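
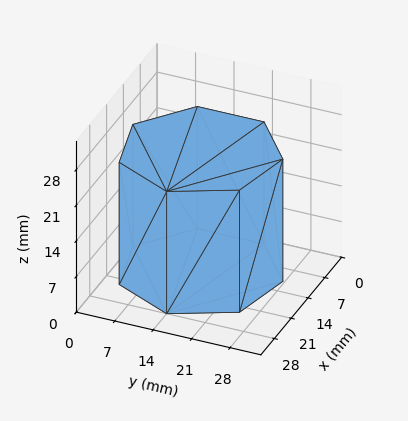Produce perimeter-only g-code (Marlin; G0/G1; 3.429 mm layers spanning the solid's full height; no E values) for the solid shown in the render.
Reading the render: the shape is a regular 7-sided prism (a cylinder approximated with 7 flat sides), circumscribed radius ≈ 14 mm, height ≈ 24 mm (dimensions read to the nearest mm from the axis ticks). For the g-code, the solid's height is divided into equal slices at the stated Δz and each level perimeter traced with G1 moves after a G0 lift.

; perimeter-only toolpath
G21 ; units = mm
G90 ; absolute positioning
G28 ; home
; layer 1
G0 Z3.429
G0 X28.000 Y14.000
G1 X22.729 Y24.946
G1 X10.885 Y27.649
G1 X1.386 Y20.074
G1 X1.386 Y7.926
G1 X10.885 Y0.351
G1 X22.729 Y3.054
G1 X28.000 Y14.000
; layer 2
G0 Z6.857
G0 X28.000 Y14.000
G1 X22.729 Y24.946
G1 X10.885 Y27.649
G1 X1.386 Y20.074
G1 X1.386 Y7.926
G1 X10.885 Y0.351
G1 X22.729 Y3.054
G1 X28.000 Y14.000
; layer 3
G0 Z10.286
G0 X28.000 Y14.000
G1 X22.729 Y24.946
G1 X10.885 Y27.649
G1 X1.386 Y20.074
G1 X1.386 Y7.926
G1 X10.885 Y0.351
G1 X22.729 Y3.054
G1 X28.000 Y14.000
; layer 4
G0 Z13.714
G0 X28.000 Y14.000
G1 X22.729 Y24.946
G1 X10.885 Y27.649
G1 X1.386 Y20.074
G1 X1.386 Y7.926
G1 X10.885 Y0.351
G1 X22.729 Y3.054
G1 X28.000 Y14.000
; layer 5
G0 Z17.143
G0 X28.000 Y14.000
G1 X22.729 Y24.946
G1 X10.885 Y27.649
G1 X1.386 Y20.074
G1 X1.386 Y7.926
G1 X10.885 Y0.351
G1 X22.729 Y3.054
G1 X28.000 Y14.000
; layer 6
G0 Z20.571
G0 X28.000 Y14.000
G1 X22.729 Y24.946
G1 X10.885 Y27.649
G1 X1.386 Y20.074
G1 X1.386 Y7.926
G1 X10.885 Y0.351
G1 X22.729 Y3.054
G1 X28.000 Y14.000
; layer 7
G0 Z24.000
G0 X28.000 Y14.000
G1 X22.729 Y24.946
G1 X10.885 Y27.649
G1 X1.386 Y20.074
G1 X1.386 Y7.926
G1 X10.885 Y0.351
G1 X22.729 Y3.054
G1 X28.000 Y14.000
M2 ; end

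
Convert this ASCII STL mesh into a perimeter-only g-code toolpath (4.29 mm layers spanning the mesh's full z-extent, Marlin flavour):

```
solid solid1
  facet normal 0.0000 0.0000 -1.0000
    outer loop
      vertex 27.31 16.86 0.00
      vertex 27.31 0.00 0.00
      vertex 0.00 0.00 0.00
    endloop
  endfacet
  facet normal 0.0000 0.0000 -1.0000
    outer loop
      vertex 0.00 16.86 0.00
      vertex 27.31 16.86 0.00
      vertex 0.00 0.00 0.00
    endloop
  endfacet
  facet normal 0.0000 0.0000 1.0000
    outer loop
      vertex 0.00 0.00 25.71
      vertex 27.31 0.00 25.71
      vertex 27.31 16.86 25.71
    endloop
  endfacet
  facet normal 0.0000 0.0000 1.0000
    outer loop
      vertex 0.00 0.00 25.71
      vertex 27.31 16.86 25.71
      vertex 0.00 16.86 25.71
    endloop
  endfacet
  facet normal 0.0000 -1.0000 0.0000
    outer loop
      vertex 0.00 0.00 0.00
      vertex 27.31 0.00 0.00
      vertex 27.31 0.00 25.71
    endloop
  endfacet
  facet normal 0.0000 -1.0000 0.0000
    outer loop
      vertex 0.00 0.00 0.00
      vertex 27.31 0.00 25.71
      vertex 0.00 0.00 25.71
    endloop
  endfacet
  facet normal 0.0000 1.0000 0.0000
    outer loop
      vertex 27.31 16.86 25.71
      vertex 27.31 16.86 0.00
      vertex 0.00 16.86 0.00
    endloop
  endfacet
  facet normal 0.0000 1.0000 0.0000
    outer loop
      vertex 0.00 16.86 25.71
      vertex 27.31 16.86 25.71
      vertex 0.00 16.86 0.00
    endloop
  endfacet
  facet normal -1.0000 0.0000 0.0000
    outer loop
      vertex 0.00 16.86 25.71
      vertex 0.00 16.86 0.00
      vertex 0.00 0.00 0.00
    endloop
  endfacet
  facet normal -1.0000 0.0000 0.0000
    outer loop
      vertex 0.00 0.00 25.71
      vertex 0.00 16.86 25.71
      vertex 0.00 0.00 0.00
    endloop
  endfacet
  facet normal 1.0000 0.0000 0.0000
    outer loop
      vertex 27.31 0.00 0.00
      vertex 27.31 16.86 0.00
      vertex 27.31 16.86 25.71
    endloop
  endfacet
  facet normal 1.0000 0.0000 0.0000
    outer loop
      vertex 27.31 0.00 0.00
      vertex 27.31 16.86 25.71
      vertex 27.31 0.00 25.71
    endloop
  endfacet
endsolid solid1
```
; perimeter-only toolpath
G21 ; units = mm
G90 ; absolute positioning
G28 ; home
; layer 1
G0 Z4.29
G0 X0.00 Y0.00
G1 X27.31 Y0.00
G1 X27.31 Y16.86
G1 X0.00 Y16.86
G1 X0.00 Y0.00
; layer 2
G0 Z8.57
G0 X0.00 Y0.00
G1 X27.31 Y0.00
G1 X27.31 Y16.86
G1 X0.00 Y16.86
G1 X0.00 Y0.00
; layer 3
G0 Z12.86
G0 X0.00 Y0.00
G1 X27.31 Y0.00
G1 X27.31 Y16.86
G1 X0.00 Y16.86
G1 X0.00 Y0.00
; layer 4
G0 Z17.14
G0 X0.00 Y0.00
G1 X27.31 Y0.00
G1 X27.31 Y16.86
G1 X0.00 Y16.86
G1 X0.00 Y0.00
; layer 5
G0 Z21.43
G0 X0.00 Y0.00
G1 X27.31 Y0.00
G1 X27.31 Y16.86
G1 X0.00 Y16.86
G1 X0.00 Y0.00
; layer 6
G0 Z25.71
G0 X0.00 Y0.00
G1 X27.31 Y0.00
G1 X27.31 Y16.86
G1 X0.00 Y16.86
G1 X0.00 Y0.00
M2 ; end

The solid is a rectangular box, roughly 27.3 × 16.9 mm footprint and 25.7 mm tall. Slicing at Δz = 4.29 mm — 6 equal slices spanning the solid's height, so layer i sits at z = i·h/6 — gives 6 non-empty perimeters. Each is a 4-segment closed polygon; G0 lifts to the layer z and rapids to the start vertex, then G1 traces the edges.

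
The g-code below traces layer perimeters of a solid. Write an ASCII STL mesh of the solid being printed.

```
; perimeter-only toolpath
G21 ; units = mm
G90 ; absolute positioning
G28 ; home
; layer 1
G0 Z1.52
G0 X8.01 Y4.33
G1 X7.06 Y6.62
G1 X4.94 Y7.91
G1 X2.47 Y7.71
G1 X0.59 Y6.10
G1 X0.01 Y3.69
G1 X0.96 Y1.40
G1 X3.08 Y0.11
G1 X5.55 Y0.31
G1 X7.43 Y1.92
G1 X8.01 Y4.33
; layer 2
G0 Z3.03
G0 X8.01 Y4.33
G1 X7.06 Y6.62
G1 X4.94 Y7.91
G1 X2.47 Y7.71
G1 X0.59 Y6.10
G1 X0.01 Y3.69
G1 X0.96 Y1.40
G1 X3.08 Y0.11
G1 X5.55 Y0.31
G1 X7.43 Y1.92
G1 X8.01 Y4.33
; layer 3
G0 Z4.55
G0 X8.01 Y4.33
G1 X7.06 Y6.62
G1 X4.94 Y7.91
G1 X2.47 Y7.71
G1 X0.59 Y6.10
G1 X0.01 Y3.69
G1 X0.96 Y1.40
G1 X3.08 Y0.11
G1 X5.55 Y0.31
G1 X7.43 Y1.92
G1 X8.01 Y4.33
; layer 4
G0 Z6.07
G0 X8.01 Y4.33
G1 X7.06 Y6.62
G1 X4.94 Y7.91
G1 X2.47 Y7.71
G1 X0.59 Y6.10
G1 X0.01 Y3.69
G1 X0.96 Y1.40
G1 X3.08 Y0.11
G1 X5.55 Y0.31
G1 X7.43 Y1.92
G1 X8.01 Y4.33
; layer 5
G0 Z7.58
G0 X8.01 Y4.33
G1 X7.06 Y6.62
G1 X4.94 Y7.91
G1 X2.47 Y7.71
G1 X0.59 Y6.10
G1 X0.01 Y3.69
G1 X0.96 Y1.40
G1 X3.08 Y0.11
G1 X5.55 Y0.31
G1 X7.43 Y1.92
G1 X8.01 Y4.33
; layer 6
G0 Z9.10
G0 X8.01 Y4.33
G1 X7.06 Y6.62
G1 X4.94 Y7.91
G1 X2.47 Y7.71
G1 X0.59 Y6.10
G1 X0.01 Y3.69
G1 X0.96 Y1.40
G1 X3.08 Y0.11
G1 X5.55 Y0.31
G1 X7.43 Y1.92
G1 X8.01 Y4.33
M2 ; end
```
solid part
  facet normal 0.0000 0.0000 -1.0000
    outer loop
      vertex 4.94 7.91 0.00
      vertex 7.06 6.62 0.00
      vertex 8.01 4.33 0.00
    endloop
  endfacet
  facet normal 0.0000 0.0000 -1.0000
    outer loop
      vertex 2.47 7.71 0.00
      vertex 4.94 7.91 0.00
      vertex 8.01 4.33 0.00
    endloop
  endfacet
  facet normal 0.0000 0.0000 -1.0000
    outer loop
      vertex 0.59 6.10 0.00
      vertex 2.47 7.71 0.00
      vertex 8.01 4.33 0.00
    endloop
  endfacet
  facet normal 0.0000 0.0000 -1.0000
    outer loop
      vertex 0.01 3.69 0.00
      vertex 0.59 6.10 0.00
      vertex 8.01 4.33 0.00
    endloop
  endfacet
  facet normal 0.0000 0.0000 -1.0000
    outer loop
      vertex 0.96 1.40 0.00
      vertex 0.01 3.69 0.00
      vertex 8.01 4.33 0.00
    endloop
  endfacet
  facet normal 0.0000 0.0000 -1.0000
    outer loop
      vertex 3.08 0.11 0.00
      vertex 0.96 1.40 0.00
      vertex 8.01 4.33 0.00
    endloop
  endfacet
  facet normal 0.0000 0.0000 -1.0000
    outer loop
      vertex 5.55 0.31 0.00
      vertex 3.08 0.11 0.00
      vertex 8.01 4.33 0.00
    endloop
  endfacet
  facet normal 0.0000 0.0000 -1.0000
    outer loop
      vertex 7.43 1.92 0.00
      vertex 5.55 0.31 0.00
      vertex 8.01 4.33 0.00
    endloop
  endfacet
  facet normal 0.0000 0.0000 1.0000
    outer loop
      vertex 8.01 4.33 9.10
      vertex 7.06 6.62 9.10
      vertex 4.94 7.91 9.10
    endloop
  endfacet
  facet normal 0.0000 0.0000 1.0000
    outer loop
      vertex 8.01 4.33 9.10
      vertex 4.94 7.91 9.10
      vertex 2.47 7.71 9.10
    endloop
  endfacet
  facet normal 0.0000 0.0000 1.0000
    outer loop
      vertex 8.01 4.33 9.10
      vertex 2.47 7.71 9.10
      vertex 0.59 6.10 9.10
    endloop
  endfacet
  facet normal 0.0000 0.0000 1.0000
    outer loop
      vertex 8.01 4.33 9.10
      vertex 0.59 6.10 9.10
      vertex 0.01 3.69 9.10
    endloop
  endfacet
  facet normal 0.0000 0.0000 1.0000
    outer loop
      vertex 8.01 4.33 9.10
      vertex 0.01 3.69 9.10
      vertex 0.96 1.40 9.10
    endloop
  endfacet
  facet normal 0.0000 0.0000 1.0000
    outer loop
      vertex 8.01 4.33 9.10
      vertex 0.96 1.40 9.10
      vertex 3.08 0.11 9.10
    endloop
  endfacet
  facet normal 0.0000 0.0000 1.0000
    outer loop
      vertex 8.01 4.33 9.10
      vertex 3.08 0.11 9.10
      vertex 5.55 0.31 9.10
    endloop
  endfacet
  facet normal 0.0000 0.0000 1.0000
    outer loop
      vertex 8.01 4.33 9.10
      vertex 5.55 0.31 9.10
      vertex 7.43 1.92 9.10
    endloop
  endfacet
  facet normal 0.9237 0.3832 0.0000
    outer loop
      vertex 8.01 4.33 0.00
      vertex 7.06 6.62 0.00
      vertex 7.06 6.62 9.10
    endloop
  endfacet
  facet normal 0.9237 0.3832 0.0000
    outer loop
      vertex 8.01 4.33 0.00
      vertex 7.06 6.62 9.10
      vertex 8.01 4.33 9.10
    endloop
  endfacet
  facet normal 0.5198 0.8543 0.0000
    outer loop
      vertex 7.06 6.62 0.00
      vertex 4.94 7.91 0.00
      vertex 4.94 7.91 9.10
    endloop
  endfacet
  facet normal 0.5198 0.8543 0.0000
    outer loop
      vertex 7.06 6.62 0.00
      vertex 4.94 7.91 9.10
      vertex 7.06 6.62 9.10
    endloop
  endfacet
  facet normal -0.0807 0.9967 0.0000
    outer loop
      vertex 4.94 7.91 0.00
      vertex 2.47 7.71 0.00
      vertex 2.47 7.71 9.10
    endloop
  endfacet
  facet normal -0.0807 0.9967 0.0000
    outer loop
      vertex 4.94 7.91 0.00
      vertex 2.47 7.71 9.10
      vertex 4.94 7.91 9.10
    endloop
  endfacet
  facet normal -0.6505 0.7595 0.0000
    outer loop
      vertex 2.47 7.71 0.00
      vertex 0.59 6.10 0.00
      vertex 0.59 6.10 9.10
    endloop
  endfacet
  facet normal -0.6505 0.7595 0.0000
    outer loop
      vertex 2.47 7.71 0.00
      vertex 0.59 6.10 9.10
      vertex 2.47 7.71 9.10
    endloop
  endfacet
  facet normal -0.9722 0.2340 0.0000
    outer loop
      vertex 0.59 6.10 0.00
      vertex 0.01 3.69 0.00
      vertex 0.01 3.69 9.10
    endloop
  endfacet
  facet normal -0.9722 0.2340 0.0000
    outer loop
      vertex 0.59 6.10 0.00
      vertex 0.01 3.69 9.10
      vertex 0.59 6.10 9.10
    endloop
  endfacet
  facet normal -0.9237 -0.3832 0.0000
    outer loop
      vertex 0.01 3.69 0.00
      vertex 0.96 1.40 0.00
      vertex 0.96 1.40 9.10
    endloop
  endfacet
  facet normal -0.9237 -0.3832 0.0000
    outer loop
      vertex 0.01 3.69 0.00
      vertex 0.96 1.40 9.10
      vertex 0.01 3.69 9.10
    endloop
  endfacet
  facet normal -0.5198 -0.8543 0.0000
    outer loop
      vertex 0.96 1.40 0.00
      vertex 3.08 0.11 0.00
      vertex 3.08 0.11 9.10
    endloop
  endfacet
  facet normal -0.5198 -0.8543 0.0000
    outer loop
      vertex 0.96 1.40 0.00
      vertex 3.08 0.11 9.10
      vertex 0.96 1.40 9.10
    endloop
  endfacet
  facet normal 0.0807 -0.9967 0.0000
    outer loop
      vertex 3.08 0.11 0.00
      vertex 5.55 0.31 0.00
      vertex 5.55 0.31 9.10
    endloop
  endfacet
  facet normal 0.0807 -0.9967 0.0000
    outer loop
      vertex 3.08 0.11 0.00
      vertex 5.55 0.31 9.10
      vertex 3.08 0.11 9.10
    endloop
  endfacet
  facet normal 0.6505 -0.7595 0.0000
    outer loop
      vertex 5.55 0.31 0.00
      vertex 7.43 1.92 0.00
      vertex 7.43 1.92 9.10
    endloop
  endfacet
  facet normal 0.6505 -0.7595 0.0000
    outer loop
      vertex 5.55 0.31 0.00
      vertex 7.43 1.92 9.10
      vertex 5.55 0.31 9.10
    endloop
  endfacet
  facet normal 0.9722 -0.2340 0.0000
    outer loop
      vertex 7.43 1.92 0.00
      vertex 8.01 4.33 0.00
      vertex 8.01 4.33 9.10
    endloop
  endfacet
  facet normal 0.9722 -0.2340 0.0000
    outer loop
      vertex 7.43 1.92 0.00
      vertex 8.01 4.33 9.10
      vertex 7.43 1.92 9.10
    endloop
  endfacet
endsolid part

The G0 Z moves step by Δz≈1.52 mm. Every layer's G1 loop is the same polygon, so the solid is a straight extrusion of it from z=0 to z≈9.1. Closing with flat bottom and top caps and triangulating gives 36 facets — a regular 10-sided prism (a cylinder approximated with 10 flat sides), circumscribed radius ≈ 4.01 mm, height ≈ 9.1 mm.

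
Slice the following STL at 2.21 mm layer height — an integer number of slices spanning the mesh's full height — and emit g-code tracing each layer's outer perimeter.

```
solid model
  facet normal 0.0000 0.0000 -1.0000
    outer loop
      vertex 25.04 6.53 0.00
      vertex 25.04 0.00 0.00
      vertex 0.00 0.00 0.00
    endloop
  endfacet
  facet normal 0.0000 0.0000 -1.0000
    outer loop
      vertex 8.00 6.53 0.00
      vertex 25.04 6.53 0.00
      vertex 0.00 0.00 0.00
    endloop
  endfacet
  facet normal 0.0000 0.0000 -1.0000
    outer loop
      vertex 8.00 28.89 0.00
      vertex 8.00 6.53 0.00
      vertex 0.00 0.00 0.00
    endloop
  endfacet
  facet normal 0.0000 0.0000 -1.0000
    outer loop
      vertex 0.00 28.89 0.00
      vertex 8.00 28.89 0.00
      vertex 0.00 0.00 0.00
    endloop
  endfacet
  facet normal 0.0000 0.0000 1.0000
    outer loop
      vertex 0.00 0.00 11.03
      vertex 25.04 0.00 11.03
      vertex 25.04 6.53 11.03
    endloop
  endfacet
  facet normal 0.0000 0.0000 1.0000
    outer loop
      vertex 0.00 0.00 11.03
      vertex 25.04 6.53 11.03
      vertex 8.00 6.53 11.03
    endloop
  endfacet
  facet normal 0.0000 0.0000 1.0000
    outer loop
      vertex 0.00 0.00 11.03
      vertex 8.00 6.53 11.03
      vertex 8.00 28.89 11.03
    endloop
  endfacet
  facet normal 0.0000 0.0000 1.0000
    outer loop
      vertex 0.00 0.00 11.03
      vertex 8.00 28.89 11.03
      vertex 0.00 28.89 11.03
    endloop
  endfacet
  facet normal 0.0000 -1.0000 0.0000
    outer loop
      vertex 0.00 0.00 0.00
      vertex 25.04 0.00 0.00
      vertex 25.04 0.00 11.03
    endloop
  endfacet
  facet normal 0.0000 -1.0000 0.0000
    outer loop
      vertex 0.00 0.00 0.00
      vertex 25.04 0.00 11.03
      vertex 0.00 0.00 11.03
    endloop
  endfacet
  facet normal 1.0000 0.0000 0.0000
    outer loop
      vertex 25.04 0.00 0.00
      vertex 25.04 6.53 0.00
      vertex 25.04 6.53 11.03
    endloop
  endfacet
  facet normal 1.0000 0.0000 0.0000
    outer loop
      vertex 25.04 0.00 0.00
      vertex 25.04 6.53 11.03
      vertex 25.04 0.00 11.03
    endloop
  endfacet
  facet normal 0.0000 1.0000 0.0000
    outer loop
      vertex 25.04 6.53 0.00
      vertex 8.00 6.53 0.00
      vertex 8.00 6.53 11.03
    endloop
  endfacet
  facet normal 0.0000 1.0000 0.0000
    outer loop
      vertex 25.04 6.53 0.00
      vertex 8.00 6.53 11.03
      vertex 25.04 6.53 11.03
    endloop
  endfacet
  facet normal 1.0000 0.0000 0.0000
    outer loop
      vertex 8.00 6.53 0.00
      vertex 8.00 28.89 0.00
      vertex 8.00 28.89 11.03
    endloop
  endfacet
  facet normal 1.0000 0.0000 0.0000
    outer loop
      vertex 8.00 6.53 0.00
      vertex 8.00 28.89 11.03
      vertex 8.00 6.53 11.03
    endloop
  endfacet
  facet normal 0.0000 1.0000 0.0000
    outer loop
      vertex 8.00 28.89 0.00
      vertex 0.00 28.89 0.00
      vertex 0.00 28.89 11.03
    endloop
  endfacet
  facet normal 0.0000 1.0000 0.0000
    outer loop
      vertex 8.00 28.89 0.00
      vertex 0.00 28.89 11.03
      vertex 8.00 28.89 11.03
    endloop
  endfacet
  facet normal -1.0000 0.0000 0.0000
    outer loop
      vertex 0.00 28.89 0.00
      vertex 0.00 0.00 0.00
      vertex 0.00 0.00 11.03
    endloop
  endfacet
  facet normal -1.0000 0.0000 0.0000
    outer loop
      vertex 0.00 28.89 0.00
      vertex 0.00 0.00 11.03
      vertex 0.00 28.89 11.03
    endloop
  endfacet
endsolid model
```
; perimeter-only toolpath
G21 ; units = mm
G90 ; absolute positioning
G28 ; home
; layer 1
G0 Z2.21
G0 X0.00 Y0.00
G1 X25.04 Y0.00
G1 X25.04 Y6.53
G1 X8.00 Y6.53
G1 X8.00 Y28.89
G1 X0.00 Y28.89
G1 X0.00 Y0.00
; layer 2
G0 Z4.41
G0 X0.00 Y0.00
G1 X25.04 Y0.00
G1 X25.04 Y6.53
G1 X8.00 Y6.53
G1 X8.00 Y28.89
G1 X0.00 Y28.89
G1 X0.00 Y0.00
; layer 3
G0 Z6.62
G0 X0.00 Y0.00
G1 X25.04 Y0.00
G1 X25.04 Y6.53
G1 X8.00 Y6.53
G1 X8.00 Y28.89
G1 X0.00 Y28.89
G1 X0.00 Y0.00
; layer 4
G0 Z8.82
G0 X0.00 Y0.00
G1 X25.04 Y0.00
G1 X25.04 Y6.53
G1 X8.00 Y6.53
G1 X8.00 Y28.89
G1 X0.00 Y28.89
G1 X0.00 Y0.00
; layer 5
G0 Z11.03
G0 X0.00 Y0.00
G1 X25.04 Y0.00
G1 X25.04 Y6.53
G1 X8.00 Y6.53
G1 X8.00 Y28.89
G1 X0.00 Y28.89
G1 X0.00 Y0.00
M2 ; end

The solid is an L-shaped prism: outer 25 × 28.9 mm, arm thicknesses ≈ 6.53 mm (horizontal) and 8 mm (vertical), extruded 11 mm in z. Slicing at Δz = 2.21 mm — 5 equal slices spanning the solid's height, so layer i sits at z = i·h/5 — gives 5 non-empty perimeters. Each is a 6-segment closed polygon; G0 lifts to the layer z and rapids to the start vertex, then G1 traces the edges.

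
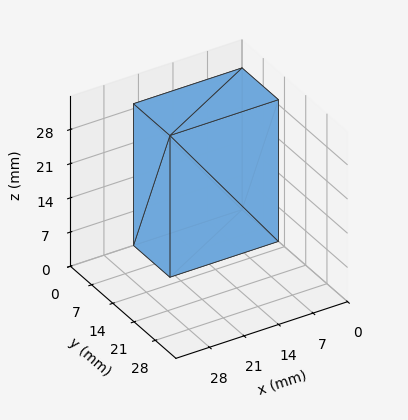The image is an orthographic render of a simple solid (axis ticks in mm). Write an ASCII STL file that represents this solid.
Reading the render: the shape is a rectangular box, roughly 22 × 12 mm footprint and 29 mm tall (dimensions read to the nearest mm from the axis ticks). For the STL, each face is triangulated and given an outward normal.

solid part
  facet normal 0.0000 0.0000 -1.0000
    outer loop
      vertex 22.000 12.000 0.000
      vertex 22.000 0.000 0.000
      vertex 0.000 0.000 0.000
    endloop
  endfacet
  facet normal 0.0000 0.0000 -1.0000
    outer loop
      vertex 0.000 12.000 0.000
      vertex 22.000 12.000 0.000
      vertex 0.000 0.000 0.000
    endloop
  endfacet
  facet normal 0.0000 0.0000 1.0000
    outer loop
      vertex 0.000 0.000 29.000
      vertex 22.000 0.000 29.000
      vertex 22.000 12.000 29.000
    endloop
  endfacet
  facet normal 0.0000 0.0000 1.0000
    outer loop
      vertex 0.000 0.000 29.000
      vertex 22.000 12.000 29.000
      vertex 0.000 12.000 29.000
    endloop
  endfacet
  facet normal 0.0000 -1.0000 0.0000
    outer loop
      vertex 0.000 0.000 0.000
      vertex 22.000 0.000 0.000
      vertex 22.000 0.000 29.000
    endloop
  endfacet
  facet normal 0.0000 -1.0000 0.0000
    outer loop
      vertex 0.000 0.000 0.000
      vertex 22.000 0.000 29.000
      vertex 0.000 0.000 29.000
    endloop
  endfacet
  facet normal 0.0000 1.0000 0.0000
    outer loop
      vertex 22.000 12.000 29.000
      vertex 22.000 12.000 0.000
      vertex 0.000 12.000 0.000
    endloop
  endfacet
  facet normal 0.0000 1.0000 0.0000
    outer loop
      vertex 0.000 12.000 29.000
      vertex 22.000 12.000 29.000
      vertex 0.000 12.000 0.000
    endloop
  endfacet
  facet normal -1.0000 0.0000 0.0000
    outer loop
      vertex 0.000 12.000 29.000
      vertex 0.000 12.000 0.000
      vertex 0.000 0.000 0.000
    endloop
  endfacet
  facet normal -1.0000 0.0000 0.0000
    outer loop
      vertex 0.000 0.000 29.000
      vertex 0.000 12.000 29.000
      vertex 0.000 0.000 0.000
    endloop
  endfacet
  facet normal 1.0000 0.0000 0.0000
    outer loop
      vertex 22.000 0.000 0.000
      vertex 22.000 12.000 0.000
      vertex 22.000 12.000 29.000
    endloop
  endfacet
  facet normal 1.0000 0.0000 0.0000
    outer loop
      vertex 22.000 0.000 0.000
      vertex 22.000 12.000 29.000
      vertex 22.000 0.000 29.000
    endloop
  endfacet
endsolid part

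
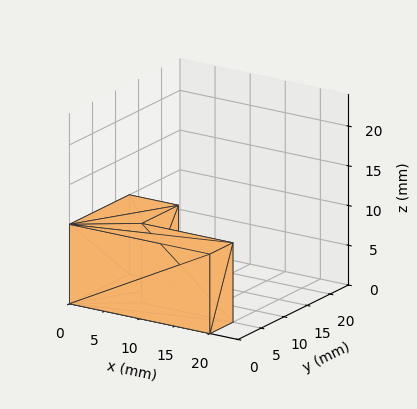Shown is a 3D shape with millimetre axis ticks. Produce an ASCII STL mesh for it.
Reading the render: the shape is an L-shaped prism: outer 20 × 13 mm, arm thicknesses ≈ 5 mm (horizontal) and 7 mm (vertical), extruded 10 mm in z (dimensions read to the nearest mm from the axis ticks). For the STL, each face is triangulated and given an outward normal.

solid part
  facet normal 0.0000 0.0000 -1.0000
    outer loop
      vertex 20.0 5.0 0.0
      vertex 20.0 0.0 0.0
      vertex 0.0 0.0 0.0
    endloop
  endfacet
  facet normal 0.0000 0.0000 -1.0000
    outer loop
      vertex 7.0 5.0 0.0
      vertex 20.0 5.0 0.0
      vertex 0.0 0.0 0.0
    endloop
  endfacet
  facet normal 0.0000 0.0000 -1.0000
    outer loop
      vertex 7.0 13.0 0.0
      vertex 7.0 5.0 0.0
      vertex 0.0 0.0 0.0
    endloop
  endfacet
  facet normal 0.0000 0.0000 -1.0000
    outer loop
      vertex 0.0 13.0 0.0
      vertex 7.0 13.0 0.0
      vertex 0.0 0.0 0.0
    endloop
  endfacet
  facet normal 0.0000 0.0000 1.0000
    outer loop
      vertex 0.0 0.0 10.0
      vertex 20.0 0.0 10.0
      vertex 20.0 5.0 10.0
    endloop
  endfacet
  facet normal 0.0000 0.0000 1.0000
    outer loop
      vertex 0.0 0.0 10.0
      vertex 20.0 5.0 10.0
      vertex 7.0 5.0 10.0
    endloop
  endfacet
  facet normal 0.0000 0.0000 1.0000
    outer loop
      vertex 0.0 0.0 10.0
      vertex 7.0 5.0 10.0
      vertex 7.0 13.0 10.0
    endloop
  endfacet
  facet normal 0.0000 0.0000 1.0000
    outer loop
      vertex 0.0 0.0 10.0
      vertex 7.0 13.0 10.0
      vertex 0.0 13.0 10.0
    endloop
  endfacet
  facet normal 0.0000 -1.0000 0.0000
    outer loop
      vertex 0.0 0.0 0.0
      vertex 20.0 0.0 0.0
      vertex 20.0 0.0 10.0
    endloop
  endfacet
  facet normal 0.0000 -1.0000 0.0000
    outer loop
      vertex 0.0 0.0 0.0
      vertex 20.0 0.0 10.0
      vertex 0.0 0.0 10.0
    endloop
  endfacet
  facet normal 1.0000 0.0000 0.0000
    outer loop
      vertex 20.0 0.0 0.0
      vertex 20.0 5.0 0.0
      vertex 20.0 5.0 10.0
    endloop
  endfacet
  facet normal 1.0000 0.0000 0.0000
    outer loop
      vertex 20.0 0.0 0.0
      vertex 20.0 5.0 10.0
      vertex 20.0 0.0 10.0
    endloop
  endfacet
  facet normal 0.0000 1.0000 0.0000
    outer loop
      vertex 20.0 5.0 0.0
      vertex 7.0 5.0 0.0
      vertex 7.0 5.0 10.0
    endloop
  endfacet
  facet normal 0.0000 1.0000 0.0000
    outer loop
      vertex 20.0 5.0 0.0
      vertex 7.0 5.0 10.0
      vertex 20.0 5.0 10.0
    endloop
  endfacet
  facet normal 1.0000 0.0000 0.0000
    outer loop
      vertex 7.0 5.0 0.0
      vertex 7.0 13.0 0.0
      vertex 7.0 13.0 10.0
    endloop
  endfacet
  facet normal 1.0000 0.0000 0.0000
    outer loop
      vertex 7.0 5.0 0.0
      vertex 7.0 13.0 10.0
      vertex 7.0 5.0 10.0
    endloop
  endfacet
  facet normal 0.0000 1.0000 0.0000
    outer loop
      vertex 7.0 13.0 0.0
      vertex 0.0 13.0 0.0
      vertex 0.0 13.0 10.0
    endloop
  endfacet
  facet normal 0.0000 1.0000 0.0000
    outer loop
      vertex 7.0 13.0 0.0
      vertex 0.0 13.0 10.0
      vertex 7.0 13.0 10.0
    endloop
  endfacet
  facet normal -1.0000 0.0000 0.0000
    outer loop
      vertex 0.0 13.0 0.0
      vertex 0.0 0.0 0.0
      vertex 0.0 0.0 10.0
    endloop
  endfacet
  facet normal -1.0000 0.0000 0.0000
    outer loop
      vertex 0.0 13.0 0.0
      vertex 0.0 0.0 10.0
      vertex 0.0 13.0 10.0
    endloop
  endfacet
endsolid part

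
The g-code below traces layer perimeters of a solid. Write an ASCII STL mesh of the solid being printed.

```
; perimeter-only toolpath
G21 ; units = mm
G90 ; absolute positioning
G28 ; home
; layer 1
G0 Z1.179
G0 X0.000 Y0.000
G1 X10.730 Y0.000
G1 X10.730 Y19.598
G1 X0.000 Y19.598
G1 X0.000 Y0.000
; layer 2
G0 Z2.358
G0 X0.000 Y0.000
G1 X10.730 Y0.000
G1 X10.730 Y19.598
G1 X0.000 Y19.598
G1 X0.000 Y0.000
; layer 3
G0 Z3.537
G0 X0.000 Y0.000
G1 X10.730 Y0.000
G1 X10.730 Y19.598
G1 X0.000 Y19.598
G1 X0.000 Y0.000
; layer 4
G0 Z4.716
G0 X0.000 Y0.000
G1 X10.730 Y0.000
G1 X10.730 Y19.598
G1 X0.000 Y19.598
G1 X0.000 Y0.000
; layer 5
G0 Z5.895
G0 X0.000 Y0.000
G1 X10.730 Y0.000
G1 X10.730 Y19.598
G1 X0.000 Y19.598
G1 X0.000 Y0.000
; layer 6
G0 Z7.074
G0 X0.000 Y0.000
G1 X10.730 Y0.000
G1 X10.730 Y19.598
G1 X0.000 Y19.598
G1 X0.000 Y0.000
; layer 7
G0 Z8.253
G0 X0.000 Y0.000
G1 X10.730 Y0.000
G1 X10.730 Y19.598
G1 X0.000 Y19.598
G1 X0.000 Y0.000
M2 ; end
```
solid part
  facet normal 0.0000 0.0000 -1.0000
    outer loop
      vertex 10.730 19.598 0.000
      vertex 10.730 0.000 0.000
      vertex 0.000 0.000 0.000
    endloop
  endfacet
  facet normal 0.0000 0.0000 -1.0000
    outer loop
      vertex 0.000 19.598 0.000
      vertex 10.730 19.598 0.000
      vertex 0.000 0.000 0.000
    endloop
  endfacet
  facet normal 0.0000 0.0000 1.0000
    outer loop
      vertex 0.000 0.000 8.253
      vertex 10.730 0.000 8.253
      vertex 10.730 19.598 8.253
    endloop
  endfacet
  facet normal 0.0000 0.0000 1.0000
    outer loop
      vertex 0.000 0.000 8.253
      vertex 10.730 19.598 8.253
      vertex 0.000 19.598 8.253
    endloop
  endfacet
  facet normal 0.0000 -1.0000 0.0000
    outer loop
      vertex 0.000 0.000 0.000
      vertex 10.730 0.000 0.000
      vertex 10.730 0.000 8.253
    endloop
  endfacet
  facet normal 0.0000 -1.0000 0.0000
    outer loop
      vertex 0.000 0.000 0.000
      vertex 10.730 0.000 8.253
      vertex 0.000 0.000 8.253
    endloop
  endfacet
  facet normal 0.0000 1.0000 0.0000
    outer loop
      vertex 10.730 19.598 8.253
      vertex 10.730 19.598 0.000
      vertex 0.000 19.598 0.000
    endloop
  endfacet
  facet normal 0.0000 1.0000 0.0000
    outer loop
      vertex 0.000 19.598 8.253
      vertex 10.730 19.598 8.253
      vertex 0.000 19.598 0.000
    endloop
  endfacet
  facet normal -1.0000 0.0000 0.0000
    outer loop
      vertex 0.000 19.598 8.253
      vertex 0.000 19.598 0.000
      vertex 0.000 0.000 0.000
    endloop
  endfacet
  facet normal -1.0000 0.0000 0.0000
    outer loop
      vertex 0.000 0.000 8.253
      vertex 0.000 19.598 8.253
      vertex 0.000 0.000 0.000
    endloop
  endfacet
  facet normal 1.0000 0.0000 0.0000
    outer loop
      vertex 10.730 0.000 0.000
      vertex 10.730 19.598 0.000
      vertex 10.730 19.598 8.253
    endloop
  endfacet
  facet normal 1.0000 0.0000 0.0000
    outer loop
      vertex 10.730 0.000 0.000
      vertex 10.730 19.598 8.253
      vertex 10.730 0.000 8.253
    endloop
  endfacet
endsolid part

The G0 Z moves step by Δz≈1.179 mm. Every layer's G1 loop is the same polygon, so the solid is a straight extrusion of it from z=0 to z≈8.25. Closing with flat bottom and top caps and triangulating gives 12 facets — a rectangular box, roughly 10.7 × 19.6 mm footprint and 8.25 mm tall.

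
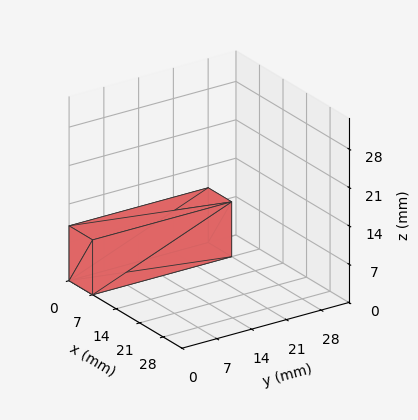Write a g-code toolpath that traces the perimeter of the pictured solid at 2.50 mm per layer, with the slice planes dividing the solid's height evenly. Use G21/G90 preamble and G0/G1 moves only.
Reading the render: the shape is a rectangular box, roughly 7 × 28 mm footprint and 10 mm tall (dimensions read to the nearest mm from the axis ticks). For the g-code, the solid's height is divided into equal slices at the stated Δz and each level perimeter traced with G1 moves after a G0 lift.

; perimeter-only toolpath
G21 ; units = mm
G90 ; absolute positioning
G28 ; home
; layer 1
G0 Z2.50
G0 X0.00 Y0.00
G1 X7.00 Y0.00
G1 X7.00 Y28.00
G1 X0.00 Y28.00
G1 X0.00 Y0.00
; layer 2
G0 Z5.00
G0 X0.00 Y0.00
G1 X7.00 Y0.00
G1 X7.00 Y28.00
G1 X0.00 Y28.00
G1 X0.00 Y0.00
; layer 3
G0 Z7.50
G0 X0.00 Y0.00
G1 X7.00 Y0.00
G1 X7.00 Y28.00
G1 X0.00 Y28.00
G1 X0.00 Y0.00
; layer 4
G0 Z10.00
G0 X0.00 Y0.00
G1 X7.00 Y0.00
G1 X7.00 Y28.00
G1 X0.00 Y28.00
G1 X0.00 Y0.00
M2 ; end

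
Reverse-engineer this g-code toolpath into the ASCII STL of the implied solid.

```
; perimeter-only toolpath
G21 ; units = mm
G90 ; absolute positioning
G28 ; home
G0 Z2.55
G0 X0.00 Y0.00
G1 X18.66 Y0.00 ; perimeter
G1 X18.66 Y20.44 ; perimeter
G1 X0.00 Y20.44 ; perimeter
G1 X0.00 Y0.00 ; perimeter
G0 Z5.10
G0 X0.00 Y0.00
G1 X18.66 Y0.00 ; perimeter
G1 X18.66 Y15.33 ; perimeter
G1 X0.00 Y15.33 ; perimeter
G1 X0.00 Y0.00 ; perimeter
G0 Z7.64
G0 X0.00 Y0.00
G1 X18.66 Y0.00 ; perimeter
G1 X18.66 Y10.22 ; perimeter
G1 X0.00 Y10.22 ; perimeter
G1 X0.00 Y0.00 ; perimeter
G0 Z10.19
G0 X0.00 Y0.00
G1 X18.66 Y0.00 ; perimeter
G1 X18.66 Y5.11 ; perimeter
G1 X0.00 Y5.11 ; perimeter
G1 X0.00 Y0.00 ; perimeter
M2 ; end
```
solid part
  facet normal 0.0000 0.0000 -1.0000
    outer loop
      vertex 18.66 25.55 0.00
      vertex 18.66 0.00 0.00
      vertex 0.00 0.00 0.00
    endloop
  endfacet
  facet normal 0.0000 0.0000 -1.0000
    outer loop
      vertex 0.00 25.55 0.00
      vertex 18.66 25.55 0.00
      vertex 0.00 0.00 0.00
    endloop
  endfacet
  facet normal 0.0000 -1.0000 0.0000
    outer loop
      vertex 0.00 0.00 0.00
      vertex 18.66 0.00 0.00
      vertex 18.66 0.00 12.74
    endloop
  endfacet
  facet normal 0.0000 -1.0000 0.0000
    outer loop
      vertex 0.00 0.00 0.00
      vertex 18.66 0.00 12.74
      vertex 0.00 0.00 12.74
    endloop
  endfacet
  facet normal 0.0000 0.4462 0.8949
    outer loop
      vertex 0.00 0.00 12.74
      vertex 18.66 0.00 12.74
      vertex 18.66 25.55 0.00
    endloop
  endfacet
  facet normal 0.0000 0.4462 0.8949
    outer loop
      vertex 0.00 0.00 12.74
      vertex 18.66 25.55 0.00
      vertex 0.00 25.55 0.00
    endloop
  endfacet
  facet normal -1.0000 0.0000 0.0000
    outer loop
      vertex 0.00 0.00 12.74
      vertex 0.00 25.55 0.00
      vertex 0.00 0.00 0.00
    endloop
  endfacet
  facet normal 1.0000 0.0000 0.0000
    outer loop
      vertex 18.66 0.00 0.00
      vertex 18.66 25.55 0.00
      vertex 18.66 0.00 12.74
    endloop
  endfacet
endsolid part

The G0 Z moves step by Δz≈2.55 mm. The G1 loops shrink linearly with z, so the solid tapers from its base footprint up to z≈12.7. Closing with a flat bottom cap and the tapered top and triangulating gives 8 facets — a wedge (ramp): 18.7 × 25.6 mm base, rising to 12.7 mm along the y=0 edge and sloping linearly to z=0 at y=25.6.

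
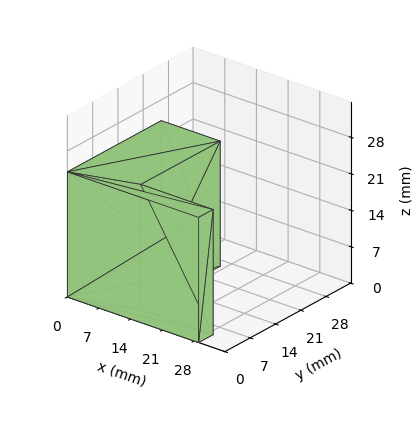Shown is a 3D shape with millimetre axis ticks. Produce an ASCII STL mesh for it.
Reading the render: the shape is an L-shaped prism: outer 29 × 26 mm, arm thicknesses ≈ 4 mm (horizontal) and 13 mm (vertical), extruded 24 mm in z (dimensions read to the nearest mm from the axis ticks). For the STL, each face is triangulated and given an outward normal.

solid part
  facet normal 0.0000 0.0000 -1.0000
    outer loop
      vertex 29.0 4.0 0.0
      vertex 29.0 0.0 0.0
      vertex 0.0 0.0 0.0
    endloop
  endfacet
  facet normal 0.0000 0.0000 -1.0000
    outer loop
      vertex 13.0 4.0 0.0
      vertex 29.0 4.0 0.0
      vertex 0.0 0.0 0.0
    endloop
  endfacet
  facet normal 0.0000 0.0000 -1.0000
    outer loop
      vertex 13.0 26.0 0.0
      vertex 13.0 4.0 0.0
      vertex 0.0 0.0 0.0
    endloop
  endfacet
  facet normal 0.0000 0.0000 -1.0000
    outer loop
      vertex 0.0 26.0 0.0
      vertex 13.0 26.0 0.0
      vertex 0.0 0.0 0.0
    endloop
  endfacet
  facet normal 0.0000 0.0000 1.0000
    outer loop
      vertex 0.0 0.0 24.0
      vertex 29.0 0.0 24.0
      vertex 29.0 4.0 24.0
    endloop
  endfacet
  facet normal 0.0000 0.0000 1.0000
    outer loop
      vertex 0.0 0.0 24.0
      vertex 29.0 4.0 24.0
      vertex 13.0 4.0 24.0
    endloop
  endfacet
  facet normal 0.0000 0.0000 1.0000
    outer loop
      vertex 0.0 0.0 24.0
      vertex 13.0 4.0 24.0
      vertex 13.0 26.0 24.0
    endloop
  endfacet
  facet normal 0.0000 0.0000 1.0000
    outer loop
      vertex 0.0 0.0 24.0
      vertex 13.0 26.0 24.0
      vertex 0.0 26.0 24.0
    endloop
  endfacet
  facet normal 0.0000 -1.0000 0.0000
    outer loop
      vertex 0.0 0.0 0.0
      vertex 29.0 0.0 0.0
      vertex 29.0 0.0 24.0
    endloop
  endfacet
  facet normal 0.0000 -1.0000 0.0000
    outer loop
      vertex 0.0 0.0 0.0
      vertex 29.0 0.0 24.0
      vertex 0.0 0.0 24.0
    endloop
  endfacet
  facet normal 1.0000 0.0000 0.0000
    outer loop
      vertex 29.0 0.0 0.0
      vertex 29.0 4.0 0.0
      vertex 29.0 4.0 24.0
    endloop
  endfacet
  facet normal 1.0000 0.0000 0.0000
    outer loop
      vertex 29.0 0.0 0.0
      vertex 29.0 4.0 24.0
      vertex 29.0 0.0 24.0
    endloop
  endfacet
  facet normal 0.0000 1.0000 0.0000
    outer loop
      vertex 29.0 4.0 0.0
      vertex 13.0 4.0 0.0
      vertex 13.0 4.0 24.0
    endloop
  endfacet
  facet normal 0.0000 1.0000 0.0000
    outer loop
      vertex 29.0 4.0 0.0
      vertex 13.0 4.0 24.0
      vertex 29.0 4.0 24.0
    endloop
  endfacet
  facet normal 1.0000 0.0000 0.0000
    outer loop
      vertex 13.0 4.0 0.0
      vertex 13.0 26.0 0.0
      vertex 13.0 26.0 24.0
    endloop
  endfacet
  facet normal 1.0000 0.0000 0.0000
    outer loop
      vertex 13.0 4.0 0.0
      vertex 13.0 26.0 24.0
      vertex 13.0 4.0 24.0
    endloop
  endfacet
  facet normal 0.0000 1.0000 0.0000
    outer loop
      vertex 13.0 26.0 0.0
      vertex 0.0 26.0 0.0
      vertex 0.0 26.0 24.0
    endloop
  endfacet
  facet normal 0.0000 1.0000 0.0000
    outer loop
      vertex 13.0 26.0 0.0
      vertex 0.0 26.0 24.0
      vertex 13.0 26.0 24.0
    endloop
  endfacet
  facet normal -1.0000 0.0000 0.0000
    outer loop
      vertex 0.0 26.0 0.0
      vertex 0.0 0.0 0.0
      vertex 0.0 0.0 24.0
    endloop
  endfacet
  facet normal -1.0000 0.0000 0.0000
    outer loop
      vertex 0.0 26.0 0.0
      vertex 0.0 0.0 24.0
      vertex 0.0 26.0 24.0
    endloop
  endfacet
endsolid part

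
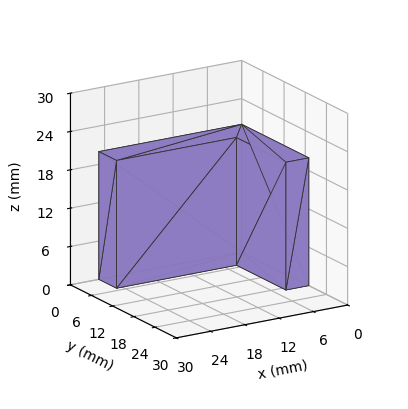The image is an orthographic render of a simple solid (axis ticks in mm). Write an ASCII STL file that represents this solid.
Reading the render: the shape is an L-shaped prism: outer 25 × 19 mm, arm thicknesses ≈ 5 mm (horizontal) and 4 mm (vertical), extruded 20 mm in z (dimensions read to the nearest mm from the axis ticks). For the STL, each face is triangulated and given an outward normal.

solid part
  facet normal 0.0000 0.0000 -1.0000
    outer loop
      vertex 25.0 5.0 0.0
      vertex 25.0 0.0 0.0
      vertex 0.0 0.0 0.0
    endloop
  endfacet
  facet normal 0.0000 0.0000 -1.0000
    outer loop
      vertex 4.0 5.0 0.0
      vertex 25.0 5.0 0.0
      vertex 0.0 0.0 0.0
    endloop
  endfacet
  facet normal 0.0000 0.0000 -1.0000
    outer loop
      vertex 4.0 19.0 0.0
      vertex 4.0 5.0 0.0
      vertex 0.0 0.0 0.0
    endloop
  endfacet
  facet normal 0.0000 0.0000 -1.0000
    outer loop
      vertex 0.0 19.0 0.0
      vertex 4.0 19.0 0.0
      vertex 0.0 0.0 0.0
    endloop
  endfacet
  facet normal 0.0000 0.0000 1.0000
    outer loop
      vertex 0.0 0.0 20.0
      vertex 25.0 0.0 20.0
      vertex 25.0 5.0 20.0
    endloop
  endfacet
  facet normal 0.0000 0.0000 1.0000
    outer loop
      vertex 0.0 0.0 20.0
      vertex 25.0 5.0 20.0
      vertex 4.0 5.0 20.0
    endloop
  endfacet
  facet normal 0.0000 0.0000 1.0000
    outer loop
      vertex 0.0 0.0 20.0
      vertex 4.0 5.0 20.0
      vertex 4.0 19.0 20.0
    endloop
  endfacet
  facet normal 0.0000 0.0000 1.0000
    outer loop
      vertex 0.0 0.0 20.0
      vertex 4.0 19.0 20.0
      vertex 0.0 19.0 20.0
    endloop
  endfacet
  facet normal 0.0000 -1.0000 0.0000
    outer loop
      vertex 0.0 0.0 0.0
      vertex 25.0 0.0 0.0
      vertex 25.0 0.0 20.0
    endloop
  endfacet
  facet normal 0.0000 -1.0000 0.0000
    outer loop
      vertex 0.0 0.0 0.0
      vertex 25.0 0.0 20.0
      vertex 0.0 0.0 20.0
    endloop
  endfacet
  facet normal 1.0000 0.0000 0.0000
    outer loop
      vertex 25.0 0.0 0.0
      vertex 25.0 5.0 0.0
      vertex 25.0 5.0 20.0
    endloop
  endfacet
  facet normal 1.0000 0.0000 0.0000
    outer loop
      vertex 25.0 0.0 0.0
      vertex 25.0 5.0 20.0
      vertex 25.0 0.0 20.0
    endloop
  endfacet
  facet normal 0.0000 1.0000 0.0000
    outer loop
      vertex 25.0 5.0 0.0
      vertex 4.0 5.0 0.0
      vertex 4.0 5.0 20.0
    endloop
  endfacet
  facet normal 0.0000 1.0000 0.0000
    outer loop
      vertex 25.0 5.0 0.0
      vertex 4.0 5.0 20.0
      vertex 25.0 5.0 20.0
    endloop
  endfacet
  facet normal 1.0000 0.0000 0.0000
    outer loop
      vertex 4.0 5.0 0.0
      vertex 4.0 19.0 0.0
      vertex 4.0 19.0 20.0
    endloop
  endfacet
  facet normal 1.0000 0.0000 0.0000
    outer loop
      vertex 4.0 5.0 0.0
      vertex 4.0 19.0 20.0
      vertex 4.0 5.0 20.0
    endloop
  endfacet
  facet normal 0.0000 1.0000 0.0000
    outer loop
      vertex 4.0 19.0 0.0
      vertex 0.0 19.0 0.0
      vertex 0.0 19.0 20.0
    endloop
  endfacet
  facet normal 0.0000 1.0000 0.0000
    outer loop
      vertex 4.0 19.0 0.0
      vertex 0.0 19.0 20.0
      vertex 4.0 19.0 20.0
    endloop
  endfacet
  facet normal -1.0000 0.0000 0.0000
    outer loop
      vertex 0.0 19.0 0.0
      vertex 0.0 0.0 0.0
      vertex 0.0 0.0 20.0
    endloop
  endfacet
  facet normal -1.0000 0.0000 0.0000
    outer loop
      vertex 0.0 19.0 0.0
      vertex 0.0 0.0 20.0
      vertex 0.0 19.0 20.0
    endloop
  endfacet
endsolid part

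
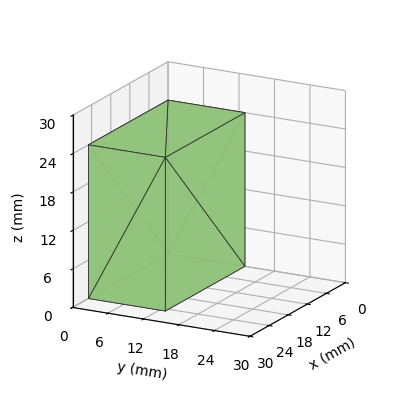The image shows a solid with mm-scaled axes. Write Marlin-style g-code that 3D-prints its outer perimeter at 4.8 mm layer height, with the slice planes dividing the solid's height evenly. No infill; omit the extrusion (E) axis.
Reading the render: the shape is a rectangular box, roughly 25 × 13 mm footprint and 24 mm tall (dimensions read to the nearest mm from the axis ticks). For the g-code, the solid's height is divided into equal slices at the stated Δz and each level perimeter traced with G1 moves after a G0 lift.

; perimeter-only toolpath
G21 ; units = mm
G90 ; absolute positioning
G28 ; home
; layer 1
G0 Z4.8
G0 X0.0 Y0.0
G1 X25.0 Y0.0
G1 X25.0 Y13.0
G1 X0.0 Y13.0
G1 X0.0 Y0.0
; layer 2
G0 Z9.6
G0 X0.0 Y0.0
G1 X25.0 Y0.0
G1 X25.0 Y13.0
G1 X0.0 Y13.0
G1 X0.0 Y0.0
; layer 3
G0 Z14.4
G0 X0.0 Y0.0
G1 X25.0 Y0.0
G1 X25.0 Y13.0
G1 X0.0 Y13.0
G1 X0.0 Y0.0
; layer 4
G0 Z19.2
G0 X0.0 Y0.0
G1 X25.0 Y0.0
G1 X25.0 Y13.0
G1 X0.0 Y13.0
G1 X0.0 Y0.0
; layer 5
G0 Z24.0
G0 X0.0 Y0.0
G1 X25.0 Y0.0
G1 X25.0 Y13.0
G1 X0.0 Y13.0
G1 X0.0 Y0.0
M2 ; end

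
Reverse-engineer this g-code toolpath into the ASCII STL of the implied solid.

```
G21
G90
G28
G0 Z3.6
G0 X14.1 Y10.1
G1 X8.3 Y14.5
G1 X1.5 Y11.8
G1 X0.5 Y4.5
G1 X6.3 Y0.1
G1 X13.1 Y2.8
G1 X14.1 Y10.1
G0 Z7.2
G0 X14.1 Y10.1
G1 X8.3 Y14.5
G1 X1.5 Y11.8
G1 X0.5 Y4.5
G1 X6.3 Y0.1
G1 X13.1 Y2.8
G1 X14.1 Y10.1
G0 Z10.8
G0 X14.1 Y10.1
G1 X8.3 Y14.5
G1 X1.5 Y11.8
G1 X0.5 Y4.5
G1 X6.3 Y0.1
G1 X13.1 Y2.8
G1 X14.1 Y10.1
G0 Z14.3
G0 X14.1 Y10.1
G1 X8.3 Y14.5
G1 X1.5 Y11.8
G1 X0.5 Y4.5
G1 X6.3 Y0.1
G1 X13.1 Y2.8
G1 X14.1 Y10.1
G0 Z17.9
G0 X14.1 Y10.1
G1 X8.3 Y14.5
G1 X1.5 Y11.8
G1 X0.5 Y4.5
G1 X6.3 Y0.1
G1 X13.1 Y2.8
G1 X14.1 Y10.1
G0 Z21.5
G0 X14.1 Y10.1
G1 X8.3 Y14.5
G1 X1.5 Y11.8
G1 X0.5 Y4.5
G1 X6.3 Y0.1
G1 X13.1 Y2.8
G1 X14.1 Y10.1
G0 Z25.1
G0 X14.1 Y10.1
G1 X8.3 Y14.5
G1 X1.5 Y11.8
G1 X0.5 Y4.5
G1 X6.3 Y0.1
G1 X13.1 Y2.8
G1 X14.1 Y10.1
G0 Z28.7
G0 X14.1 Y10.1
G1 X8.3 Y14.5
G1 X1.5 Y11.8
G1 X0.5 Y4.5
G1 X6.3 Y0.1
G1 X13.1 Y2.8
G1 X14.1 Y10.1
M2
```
solid part
  facet normal 0.0000 0.0000 -1.0000
    outer loop
      vertex 1.5 11.8 0.0
      vertex 8.3 14.5 0.0
      vertex 14.1 10.1 0.0
    endloop
  endfacet
  facet normal 0.0000 0.0000 -1.0000
    outer loop
      vertex 0.5 4.5 0.0
      vertex 1.5 11.8 0.0
      vertex 14.1 10.1 0.0
    endloop
  endfacet
  facet normal 0.0000 0.0000 -1.0000
    outer loop
      vertex 6.3 0.1 0.0
      vertex 0.5 4.5 0.0
      vertex 14.1 10.1 0.0
    endloop
  endfacet
  facet normal 0.0000 0.0000 -1.0000
    outer loop
      vertex 13.1 2.8 0.0
      vertex 6.3 0.1 0.0
      vertex 14.1 10.1 0.0
    endloop
  endfacet
  facet normal 0.0000 0.0000 1.0000
    outer loop
      vertex 14.1 10.1 28.7
      vertex 8.3 14.5 28.7
      vertex 1.5 11.8 28.7
    endloop
  endfacet
  facet normal 0.0000 0.0000 1.0000
    outer loop
      vertex 14.1 10.1 28.7
      vertex 1.5 11.8 28.7
      vertex 0.5 4.5 28.7
    endloop
  endfacet
  facet normal 0.0000 0.0000 1.0000
    outer loop
      vertex 14.1 10.1 28.7
      vertex 0.5 4.5 28.7
      vertex 6.3 0.1 28.7
    endloop
  endfacet
  facet normal 0.0000 0.0000 1.0000
    outer loop
      vertex 14.1 10.1 28.7
      vertex 6.3 0.1 28.7
      vertex 13.1 2.8 28.7
    endloop
  endfacet
  facet normal 0.6044 0.7967 0.0000
    outer loop
      vertex 14.1 10.1 0.0
      vertex 8.3 14.5 0.0
      vertex 8.3 14.5 28.7
    endloop
  endfacet
  facet normal 0.6044 0.7967 0.0000
    outer loop
      vertex 14.1 10.1 0.0
      vertex 8.3 14.5 28.7
      vertex 14.1 10.1 28.7
    endloop
  endfacet
  facet normal -0.3690 0.9294 0.0000
    outer loop
      vertex 8.3 14.5 0.0
      vertex 1.5 11.8 0.0
      vertex 1.5 11.8 28.7
    endloop
  endfacet
  facet normal -0.3690 0.9294 0.0000
    outer loop
      vertex 8.3 14.5 0.0
      vertex 1.5 11.8 28.7
      vertex 8.3 14.5 28.7
    endloop
  endfacet
  facet normal -0.9907 0.1357 0.0000
    outer loop
      vertex 1.5 11.8 0.0
      vertex 0.5 4.5 0.0
      vertex 0.5 4.5 28.7
    endloop
  endfacet
  facet normal -0.9907 0.1357 0.0000
    outer loop
      vertex 1.5 11.8 0.0
      vertex 0.5 4.5 28.7
      vertex 1.5 11.8 28.7
    endloop
  endfacet
  facet normal -0.6044 -0.7967 0.0000
    outer loop
      vertex 0.5 4.5 0.0
      vertex 6.3 0.1 0.0
      vertex 6.3 0.1 28.7
    endloop
  endfacet
  facet normal -0.6044 -0.7967 0.0000
    outer loop
      vertex 0.5 4.5 0.0
      vertex 6.3 0.1 28.7
      vertex 0.5 4.5 28.7
    endloop
  endfacet
  facet normal 0.3690 -0.9294 0.0000
    outer loop
      vertex 6.3 0.1 0.0
      vertex 13.1 2.8 0.0
      vertex 13.1 2.8 28.7
    endloop
  endfacet
  facet normal 0.3690 -0.9294 0.0000
    outer loop
      vertex 6.3 0.1 0.0
      vertex 13.1 2.8 28.7
      vertex 6.3 0.1 28.7
    endloop
  endfacet
  facet normal 0.9907 -0.1357 0.0000
    outer loop
      vertex 13.1 2.8 0.0
      vertex 14.1 10.1 0.0
      vertex 14.1 10.1 28.7
    endloop
  endfacet
  facet normal 0.9907 -0.1357 0.0000
    outer loop
      vertex 13.1 2.8 0.0
      vertex 14.1 10.1 28.7
      vertex 13.1 2.8 28.7
    endloop
  endfacet
endsolid part

The G0 Z moves step by Δz≈3.6 mm. Every layer's G1 loop is the same polygon, so the solid is a straight extrusion of it from z=0 to z≈28.7. Closing with flat bottom and top caps and triangulating gives 20 facets — a regular 6-sided prism (a cylinder approximated with 6 flat sides), circumscribed radius ≈ 7.3 mm, height ≈ 28.7 mm.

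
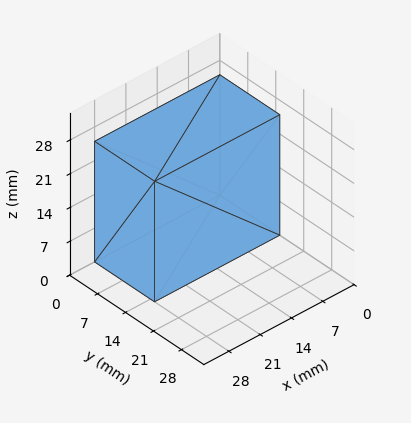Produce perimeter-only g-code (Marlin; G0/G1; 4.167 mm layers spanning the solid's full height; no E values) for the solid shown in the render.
Reading the render: the shape is a rectangular box, roughly 28 × 15 mm footprint and 25 mm tall (dimensions read to the nearest mm from the axis ticks). For the g-code, the solid's height is divided into equal slices at the stated Δz and each level perimeter traced with G1 moves after a G0 lift.

; perimeter-only toolpath
G21 ; units = mm
G90 ; absolute positioning
G28 ; home
; layer 1
G0 Z4.167
G0 X0.000 Y0.000
G1 X28.000 Y0.000
G1 X28.000 Y15.000
G1 X0.000 Y15.000
G1 X0.000 Y0.000
; layer 2
G0 Z8.333
G0 X0.000 Y0.000
G1 X28.000 Y0.000
G1 X28.000 Y15.000
G1 X0.000 Y15.000
G1 X0.000 Y0.000
; layer 3
G0 Z12.500
G0 X0.000 Y0.000
G1 X28.000 Y0.000
G1 X28.000 Y15.000
G1 X0.000 Y15.000
G1 X0.000 Y0.000
; layer 4
G0 Z16.667
G0 X0.000 Y0.000
G1 X28.000 Y0.000
G1 X28.000 Y15.000
G1 X0.000 Y15.000
G1 X0.000 Y0.000
; layer 5
G0 Z20.833
G0 X0.000 Y0.000
G1 X28.000 Y0.000
G1 X28.000 Y15.000
G1 X0.000 Y15.000
G1 X0.000 Y0.000
; layer 6
G0 Z25.000
G0 X0.000 Y0.000
G1 X28.000 Y0.000
G1 X28.000 Y15.000
G1 X0.000 Y15.000
G1 X0.000 Y0.000
M2 ; end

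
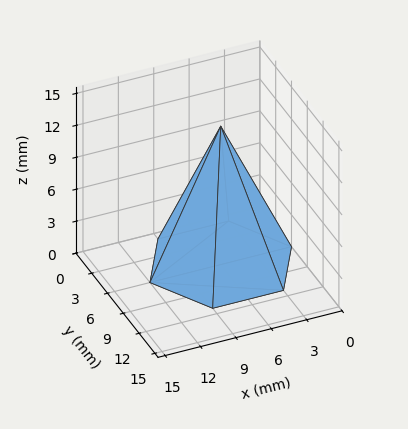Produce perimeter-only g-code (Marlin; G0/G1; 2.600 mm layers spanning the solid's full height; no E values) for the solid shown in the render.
Reading the render: the shape is a regular 6-sided pyramid, base circumscribed radius ≈ 6 mm, apex at z ≈ 13 mm (dimensions read to the nearest mm from the axis ticks). For the g-code, the solid's height is divided into equal slices at the stated Δz and each level perimeter traced with G1 moves after a G0 lift.

; perimeter-only toolpath
G21 ; units = mm
G90 ; absolute positioning
G28 ; home
; layer 1
G0 Z2.600
G0 X10.800 Y6.000
G1 X8.400 Y10.157
G1 X3.600 Y10.157
G1 X1.200 Y6.000
G1 X3.600 Y1.843
G1 X8.400 Y1.843
G1 X10.800 Y6.000
; layer 2
G0 Z5.200
G0 X9.600 Y6.000
G1 X7.800 Y9.118
G1 X4.200 Y9.118
G1 X2.400 Y6.000
G1 X4.200 Y2.882
G1 X7.800 Y2.882
G1 X9.600 Y6.000
; layer 3
G0 Z7.800
G0 X8.400 Y6.000
G1 X7.200 Y8.078
G1 X4.800 Y8.078
G1 X3.600 Y6.000
G1 X4.800 Y3.922
G1 X7.200 Y3.922
G1 X8.400 Y6.000
; layer 4
G0 Z10.400
G0 X7.200 Y6.000
G1 X6.600 Y7.039
G1 X5.400 Y7.039
G1 X4.800 Y6.000
G1 X5.400 Y4.961
G1 X6.600 Y4.961
G1 X7.200 Y6.000
M2 ; end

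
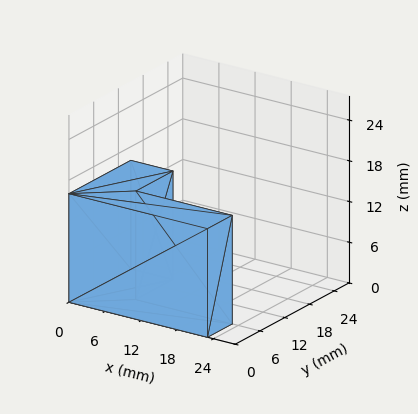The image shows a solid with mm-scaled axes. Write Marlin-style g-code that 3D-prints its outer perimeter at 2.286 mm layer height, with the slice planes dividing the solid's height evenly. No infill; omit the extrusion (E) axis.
Reading the render: the shape is an L-shaped prism: outer 23 × 15 mm, arm thicknesses ≈ 6 mm (horizontal) and 7 mm (vertical), extruded 16 mm in z (dimensions read to the nearest mm from the axis ticks). For the g-code, the solid's height is divided into equal slices at the stated Δz and each level perimeter traced with G1 moves after a G0 lift.

; perimeter-only toolpath
G21 ; units = mm
G90 ; absolute positioning
G28 ; home
; layer 1
G0 Z2.286
G0 X0.000 Y0.000
G1 X23.000 Y0.000
G1 X23.000 Y6.000
G1 X7.000 Y6.000
G1 X7.000 Y15.000
G1 X0.000 Y15.000
G1 X0.000 Y0.000
; layer 2
G0 Z4.571
G0 X0.000 Y0.000
G1 X23.000 Y0.000
G1 X23.000 Y6.000
G1 X7.000 Y6.000
G1 X7.000 Y15.000
G1 X0.000 Y15.000
G1 X0.000 Y0.000
; layer 3
G0 Z6.857
G0 X0.000 Y0.000
G1 X23.000 Y0.000
G1 X23.000 Y6.000
G1 X7.000 Y6.000
G1 X7.000 Y15.000
G1 X0.000 Y15.000
G1 X0.000 Y0.000
; layer 4
G0 Z9.143
G0 X0.000 Y0.000
G1 X23.000 Y0.000
G1 X23.000 Y6.000
G1 X7.000 Y6.000
G1 X7.000 Y15.000
G1 X0.000 Y15.000
G1 X0.000 Y0.000
; layer 5
G0 Z11.429
G0 X0.000 Y0.000
G1 X23.000 Y0.000
G1 X23.000 Y6.000
G1 X7.000 Y6.000
G1 X7.000 Y15.000
G1 X0.000 Y15.000
G1 X0.000 Y0.000
; layer 6
G0 Z13.714
G0 X0.000 Y0.000
G1 X23.000 Y0.000
G1 X23.000 Y6.000
G1 X7.000 Y6.000
G1 X7.000 Y15.000
G1 X0.000 Y15.000
G1 X0.000 Y0.000
; layer 7
G0 Z16.000
G0 X0.000 Y0.000
G1 X23.000 Y0.000
G1 X23.000 Y6.000
G1 X7.000 Y6.000
G1 X7.000 Y15.000
G1 X0.000 Y15.000
G1 X0.000 Y0.000
M2 ; end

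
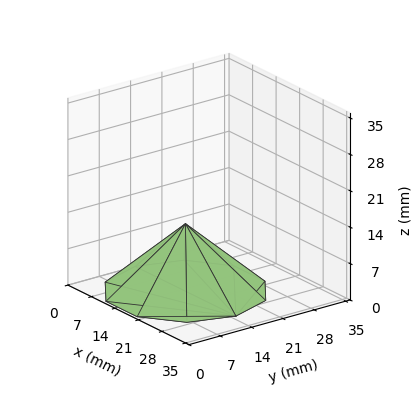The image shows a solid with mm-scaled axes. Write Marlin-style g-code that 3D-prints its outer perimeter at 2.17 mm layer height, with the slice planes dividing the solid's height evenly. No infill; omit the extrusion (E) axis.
Reading the render: the shape is a regular 10-sided pyramid, base circumscribed radius ≈ 15 mm, apex at z ≈ 13 mm (dimensions read to the nearest mm from the axis ticks). For the g-code, the solid's height is divided into equal slices at the stated Δz and each level perimeter traced with G1 moves after a G0 lift.

; perimeter-only toolpath
G21 ; units = mm
G90 ; absolute positioning
G28 ; home
; layer 1
G0 Z2.17
G0 X27.50 Y15.00
G1 X25.12 Y22.35
G1 X18.87 Y26.89
G1 X11.13 Y26.89
G1 X4.88 Y22.35
G1 X2.50 Y15.00
G1 X4.88 Y7.65
G1 X11.13 Y3.11
G1 X18.87 Y3.11
G1 X25.12 Y7.65
G1 X27.50 Y15.00
; layer 2
G0 Z4.33
G0 X25.00 Y15.00
G1 X23.09 Y20.88
G1 X18.09 Y24.51
G1 X11.91 Y24.51
G1 X6.91 Y20.88
G1 X5.00 Y15.00
G1 X6.91 Y9.12
G1 X11.91 Y5.49
G1 X18.09 Y5.49
G1 X23.09 Y9.12
G1 X25.00 Y15.00
; layer 3
G0 Z6.50
G0 X22.50 Y15.00
G1 X21.07 Y19.41
G1 X17.32 Y22.13
G1 X12.68 Y22.13
G1 X8.93 Y19.41
G1 X7.50 Y15.00
G1 X8.93 Y10.59
G1 X12.68 Y7.87
G1 X17.32 Y7.87
G1 X21.07 Y10.59
G1 X22.50 Y15.00
; layer 4
G0 Z8.67
G0 X20.00 Y15.00
G1 X19.05 Y17.94
G1 X16.55 Y19.76
G1 X13.45 Y19.76
G1 X10.95 Y17.94
G1 X10.00 Y15.00
G1 X10.95 Y12.06
G1 X13.45 Y10.24
G1 X16.55 Y10.24
G1 X19.05 Y12.06
G1 X20.00 Y15.00
; layer 5
G0 Z10.83
G0 X17.50 Y15.00
G1 X17.02 Y16.47
G1 X15.77 Y17.38
G1 X14.23 Y17.38
G1 X12.98 Y16.47
G1 X12.50 Y15.00
G1 X12.98 Y13.53
G1 X14.23 Y12.62
G1 X15.77 Y12.62
G1 X17.02 Y13.53
G1 X17.50 Y15.00
M2 ; end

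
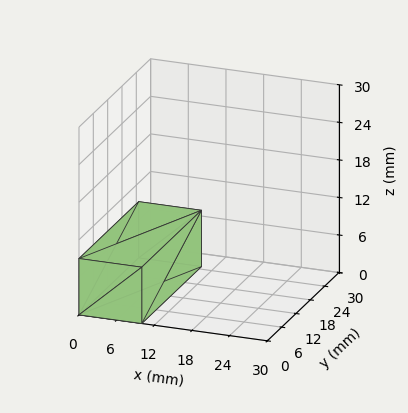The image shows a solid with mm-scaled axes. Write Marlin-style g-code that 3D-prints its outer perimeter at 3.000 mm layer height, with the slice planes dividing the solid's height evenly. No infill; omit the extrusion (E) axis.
Reading the render: the shape is a rectangular box, roughly 10 × 25 mm footprint and 9 mm tall (dimensions read to the nearest mm from the axis ticks). For the g-code, the solid's height is divided into equal slices at the stated Δz and each level perimeter traced with G1 moves after a G0 lift.

; perimeter-only toolpath
G21 ; units = mm
G90 ; absolute positioning
G28 ; home
; layer 1
G0 Z3.000
G0 X0.000 Y0.000
G1 X10.000 Y0.000
G1 X10.000 Y25.000
G1 X0.000 Y25.000
G1 X0.000 Y0.000
; layer 2
G0 Z6.000
G0 X0.000 Y0.000
G1 X10.000 Y0.000
G1 X10.000 Y25.000
G1 X0.000 Y25.000
G1 X0.000 Y0.000
; layer 3
G0 Z9.000
G0 X0.000 Y0.000
G1 X10.000 Y0.000
G1 X10.000 Y25.000
G1 X0.000 Y25.000
G1 X0.000 Y0.000
M2 ; end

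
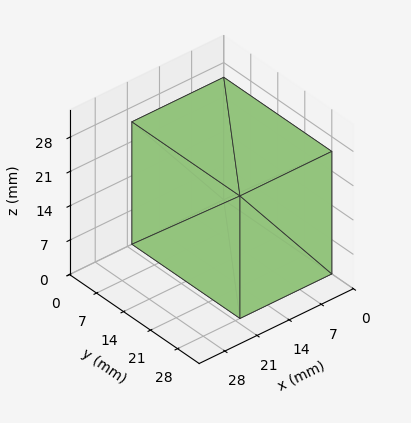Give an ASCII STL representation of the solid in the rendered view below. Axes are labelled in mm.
Reading the render: the shape is a rectangular box, roughly 20 × 28 mm footprint and 25 mm tall (dimensions read to the nearest mm from the axis ticks). For the STL, each face is triangulated and given an outward normal.

solid part
  facet normal 0.0000 0.0000 -1.0000
    outer loop
      vertex 20.00 28.00 0.00
      vertex 20.00 0.00 0.00
      vertex 0.00 0.00 0.00
    endloop
  endfacet
  facet normal 0.0000 0.0000 -1.0000
    outer loop
      vertex 0.00 28.00 0.00
      vertex 20.00 28.00 0.00
      vertex 0.00 0.00 0.00
    endloop
  endfacet
  facet normal 0.0000 0.0000 1.0000
    outer loop
      vertex 0.00 0.00 25.00
      vertex 20.00 0.00 25.00
      vertex 20.00 28.00 25.00
    endloop
  endfacet
  facet normal 0.0000 0.0000 1.0000
    outer loop
      vertex 0.00 0.00 25.00
      vertex 20.00 28.00 25.00
      vertex 0.00 28.00 25.00
    endloop
  endfacet
  facet normal 0.0000 -1.0000 0.0000
    outer loop
      vertex 0.00 0.00 0.00
      vertex 20.00 0.00 0.00
      vertex 20.00 0.00 25.00
    endloop
  endfacet
  facet normal 0.0000 -1.0000 0.0000
    outer loop
      vertex 0.00 0.00 0.00
      vertex 20.00 0.00 25.00
      vertex 0.00 0.00 25.00
    endloop
  endfacet
  facet normal 0.0000 1.0000 0.0000
    outer loop
      vertex 20.00 28.00 25.00
      vertex 20.00 28.00 0.00
      vertex 0.00 28.00 0.00
    endloop
  endfacet
  facet normal 0.0000 1.0000 0.0000
    outer loop
      vertex 0.00 28.00 25.00
      vertex 20.00 28.00 25.00
      vertex 0.00 28.00 0.00
    endloop
  endfacet
  facet normal -1.0000 0.0000 0.0000
    outer loop
      vertex 0.00 28.00 25.00
      vertex 0.00 28.00 0.00
      vertex 0.00 0.00 0.00
    endloop
  endfacet
  facet normal -1.0000 0.0000 0.0000
    outer loop
      vertex 0.00 0.00 25.00
      vertex 0.00 28.00 25.00
      vertex 0.00 0.00 0.00
    endloop
  endfacet
  facet normal 1.0000 0.0000 0.0000
    outer loop
      vertex 20.00 0.00 0.00
      vertex 20.00 28.00 0.00
      vertex 20.00 28.00 25.00
    endloop
  endfacet
  facet normal 1.0000 0.0000 0.0000
    outer loop
      vertex 20.00 0.00 0.00
      vertex 20.00 28.00 25.00
      vertex 20.00 0.00 25.00
    endloop
  endfacet
endsolid part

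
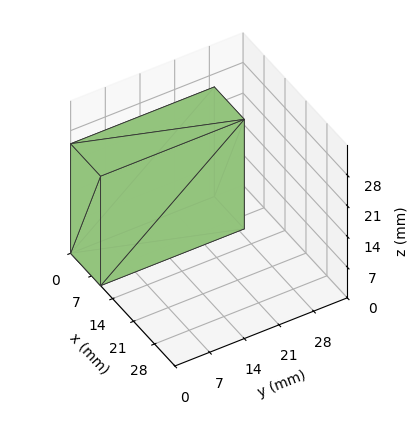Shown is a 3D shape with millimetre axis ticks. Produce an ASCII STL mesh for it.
Reading the render: the shape is a rectangular box, roughly 10 × 29 mm footprint and 25 mm tall (dimensions read to the nearest mm from the axis ticks). For the STL, each face is triangulated and given an outward normal.

solid part
  facet normal 0.0000 0.0000 -1.0000
    outer loop
      vertex 10.0 29.0 0.0
      vertex 10.0 0.0 0.0
      vertex 0.0 0.0 0.0
    endloop
  endfacet
  facet normal 0.0000 0.0000 -1.0000
    outer loop
      vertex 0.0 29.0 0.0
      vertex 10.0 29.0 0.0
      vertex 0.0 0.0 0.0
    endloop
  endfacet
  facet normal 0.0000 0.0000 1.0000
    outer loop
      vertex 0.0 0.0 25.0
      vertex 10.0 0.0 25.0
      vertex 10.0 29.0 25.0
    endloop
  endfacet
  facet normal 0.0000 0.0000 1.0000
    outer loop
      vertex 0.0 0.0 25.0
      vertex 10.0 29.0 25.0
      vertex 0.0 29.0 25.0
    endloop
  endfacet
  facet normal 0.0000 -1.0000 0.0000
    outer loop
      vertex 0.0 0.0 0.0
      vertex 10.0 0.0 0.0
      vertex 10.0 0.0 25.0
    endloop
  endfacet
  facet normal 0.0000 -1.0000 0.0000
    outer loop
      vertex 0.0 0.0 0.0
      vertex 10.0 0.0 25.0
      vertex 0.0 0.0 25.0
    endloop
  endfacet
  facet normal 0.0000 1.0000 0.0000
    outer loop
      vertex 10.0 29.0 25.0
      vertex 10.0 29.0 0.0
      vertex 0.0 29.0 0.0
    endloop
  endfacet
  facet normal 0.0000 1.0000 0.0000
    outer loop
      vertex 0.0 29.0 25.0
      vertex 10.0 29.0 25.0
      vertex 0.0 29.0 0.0
    endloop
  endfacet
  facet normal -1.0000 0.0000 0.0000
    outer loop
      vertex 0.0 29.0 25.0
      vertex 0.0 29.0 0.0
      vertex 0.0 0.0 0.0
    endloop
  endfacet
  facet normal -1.0000 0.0000 0.0000
    outer loop
      vertex 0.0 0.0 25.0
      vertex 0.0 29.0 25.0
      vertex 0.0 0.0 0.0
    endloop
  endfacet
  facet normal 1.0000 0.0000 0.0000
    outer loop
      vertex 10.0 0.0 0.0
      vertex 10.0 29.0 0.0
      vertex 10.0 29.0 25.0
    endloop
  endfacet
  facet normal 1.0000 0.0000 0.0000
    outer loop
      vertex 10.0 0.0 0.0
      vertex 10.0 29.0 25.0
      vertex 10.0 0.0 25.0
    endloop
  endfacet
endsolid part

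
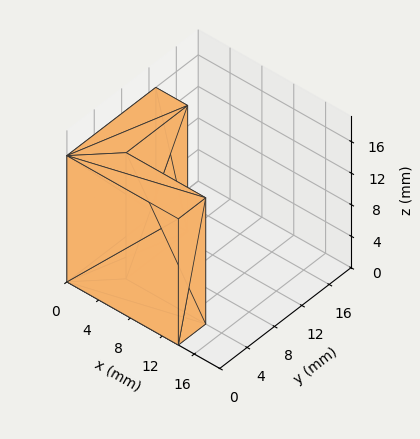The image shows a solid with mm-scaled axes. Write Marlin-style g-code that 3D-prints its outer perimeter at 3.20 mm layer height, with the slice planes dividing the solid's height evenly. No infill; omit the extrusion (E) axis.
Reading the render: the shape is an L-shaped prism: outer 14 × 13 mm, arm thicknesses ≈ 4 mm (horizontal) and 4 mm (vertical), extruded 16 mm in z (dimensions read to the nearest mm from the axis ticks). For the g-code, the solid's height is divided into equal slices at the stated Δz and each level perimeter traced with G1 moves after a G0 lift.

; perimeter-only toolpath
G21 ; units = mm
G90 ; absolute positioning
G28 ; home
; layer 1
G0 Z3.20
G0 X0.00 Y0.00
G1 X14.00 Y0.00
G1 X14.00 Y4.00
G1 X4.00 Y4.00
G1 X4.00 Y13.00
G1 X0.00 Y13.00
G1 X0.00 Y0.00
; layer 2
G0 Z6.40
G0 X0.00 Y0.00
G1 X14.00 Y0.00
G1 X14.00 Y4.00
G1 X4.00 Y4.00
G1 X4.00 Y13.00
G1 X0.00 Y13.00
G1 X0.00 Y0.00
; layer 3
G0 Z9.60
G0 X0.00 Y0.00
G1 X14.00 Y0.00
G1 X14.00 Y4.00
G1 X4.00 Y4.00
G1 X4.00 Y13.00
G1 X0.00 Y13.00
G1 X0.00 Y0.00
; layer 4
G0 Z12.80
G0 X0.00 Y0.00
G1 X14.00 Y0.00
G1 X14.00 Y4.00
G1 X4.00 Y4.00
G1 X4.00 Y13.00
G1 X0.00 Y13.00
G1 X0.00 Y0.00
; layer 5
G0 Z16.00
G0 X0.00 Y0.00
G1 X14.00 Y0.00
G1 X14.00 Y4.00
G1 X4.00 Y4.00
G1 X4.00 Y13.00
G1 X0.00 Y13.00
G1 X0.00 Y0.00
M2 ; end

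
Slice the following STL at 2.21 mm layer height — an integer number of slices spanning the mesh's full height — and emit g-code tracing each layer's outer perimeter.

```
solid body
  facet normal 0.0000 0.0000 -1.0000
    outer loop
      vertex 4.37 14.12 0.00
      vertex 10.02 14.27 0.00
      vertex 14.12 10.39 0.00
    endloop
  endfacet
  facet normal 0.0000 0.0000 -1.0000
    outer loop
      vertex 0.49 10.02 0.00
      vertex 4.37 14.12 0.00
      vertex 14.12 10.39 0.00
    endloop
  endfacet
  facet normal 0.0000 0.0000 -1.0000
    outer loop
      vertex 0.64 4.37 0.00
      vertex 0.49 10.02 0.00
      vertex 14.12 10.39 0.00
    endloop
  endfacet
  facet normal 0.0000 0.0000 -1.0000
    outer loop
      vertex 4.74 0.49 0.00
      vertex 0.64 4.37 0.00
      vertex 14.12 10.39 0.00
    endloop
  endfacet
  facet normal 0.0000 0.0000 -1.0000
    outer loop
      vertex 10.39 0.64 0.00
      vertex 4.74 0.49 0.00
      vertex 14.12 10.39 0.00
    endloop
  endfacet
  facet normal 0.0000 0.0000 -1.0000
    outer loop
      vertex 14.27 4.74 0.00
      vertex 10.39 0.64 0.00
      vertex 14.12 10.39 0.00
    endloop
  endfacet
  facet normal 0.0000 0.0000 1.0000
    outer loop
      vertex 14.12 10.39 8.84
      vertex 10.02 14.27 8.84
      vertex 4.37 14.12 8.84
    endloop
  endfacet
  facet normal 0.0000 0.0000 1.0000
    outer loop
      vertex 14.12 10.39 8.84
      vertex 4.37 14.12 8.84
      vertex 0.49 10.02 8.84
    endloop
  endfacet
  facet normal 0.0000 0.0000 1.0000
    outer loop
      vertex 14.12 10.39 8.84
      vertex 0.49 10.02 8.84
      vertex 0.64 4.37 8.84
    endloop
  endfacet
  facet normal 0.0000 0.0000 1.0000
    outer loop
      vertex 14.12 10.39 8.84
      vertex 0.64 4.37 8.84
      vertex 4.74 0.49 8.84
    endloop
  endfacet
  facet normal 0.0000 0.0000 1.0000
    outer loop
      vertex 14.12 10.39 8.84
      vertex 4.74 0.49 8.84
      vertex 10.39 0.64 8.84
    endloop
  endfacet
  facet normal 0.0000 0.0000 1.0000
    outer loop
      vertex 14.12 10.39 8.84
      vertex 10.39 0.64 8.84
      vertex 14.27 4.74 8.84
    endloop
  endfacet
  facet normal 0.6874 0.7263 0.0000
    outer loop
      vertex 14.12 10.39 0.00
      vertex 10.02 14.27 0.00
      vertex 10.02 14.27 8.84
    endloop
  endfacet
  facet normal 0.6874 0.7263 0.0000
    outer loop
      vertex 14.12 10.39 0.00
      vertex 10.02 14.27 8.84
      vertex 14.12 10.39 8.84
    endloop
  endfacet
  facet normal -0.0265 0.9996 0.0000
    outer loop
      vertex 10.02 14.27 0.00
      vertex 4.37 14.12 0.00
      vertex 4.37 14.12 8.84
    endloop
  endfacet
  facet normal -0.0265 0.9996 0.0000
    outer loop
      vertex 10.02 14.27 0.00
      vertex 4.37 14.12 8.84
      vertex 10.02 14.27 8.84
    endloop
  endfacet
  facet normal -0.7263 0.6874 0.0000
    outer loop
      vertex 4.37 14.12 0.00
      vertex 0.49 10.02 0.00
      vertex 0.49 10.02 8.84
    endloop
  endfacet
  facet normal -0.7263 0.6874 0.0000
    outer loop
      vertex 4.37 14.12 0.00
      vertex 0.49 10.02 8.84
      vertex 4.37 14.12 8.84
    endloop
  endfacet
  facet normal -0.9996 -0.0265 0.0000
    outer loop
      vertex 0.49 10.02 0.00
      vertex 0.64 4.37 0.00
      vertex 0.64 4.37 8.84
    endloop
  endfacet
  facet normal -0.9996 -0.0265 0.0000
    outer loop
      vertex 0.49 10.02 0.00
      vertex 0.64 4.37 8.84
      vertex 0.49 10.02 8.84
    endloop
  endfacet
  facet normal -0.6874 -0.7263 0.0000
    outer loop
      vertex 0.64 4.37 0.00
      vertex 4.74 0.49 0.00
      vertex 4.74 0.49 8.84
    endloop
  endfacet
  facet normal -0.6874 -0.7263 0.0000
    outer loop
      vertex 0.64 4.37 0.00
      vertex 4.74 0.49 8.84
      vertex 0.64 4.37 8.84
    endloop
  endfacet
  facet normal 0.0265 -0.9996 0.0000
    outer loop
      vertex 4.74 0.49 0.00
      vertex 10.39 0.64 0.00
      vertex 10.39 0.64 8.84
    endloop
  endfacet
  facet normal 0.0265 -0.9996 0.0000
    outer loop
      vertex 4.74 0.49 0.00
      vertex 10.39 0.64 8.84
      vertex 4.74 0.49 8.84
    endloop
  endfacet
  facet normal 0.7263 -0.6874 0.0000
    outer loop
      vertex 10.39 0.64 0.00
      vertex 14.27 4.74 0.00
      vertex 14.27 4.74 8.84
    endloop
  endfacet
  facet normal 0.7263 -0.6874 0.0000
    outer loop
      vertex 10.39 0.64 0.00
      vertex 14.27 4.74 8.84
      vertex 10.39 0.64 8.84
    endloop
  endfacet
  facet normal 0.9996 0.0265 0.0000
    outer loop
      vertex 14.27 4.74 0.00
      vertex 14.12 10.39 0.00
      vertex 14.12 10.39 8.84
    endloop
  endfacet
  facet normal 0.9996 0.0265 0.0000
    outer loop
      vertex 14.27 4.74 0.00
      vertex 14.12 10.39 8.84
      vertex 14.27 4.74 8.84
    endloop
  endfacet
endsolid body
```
; perimeter-only toolpath
G21 ; units = mm
G90 ; absolute positioning
G28 ; home
; layer 1
G0 Z2.21
G0 X14.12 Y10.39
G1 X10.02 Y14.27
G1 X4.37 Y14.12
G1 X0.49 Y10.02
G1 X0.64 Y4.37
G1 X4.74 Y0.49
G1 X10.39 Y0.64
G1 X14.27 Y4.74
G1 X14.12 Y10.39
; layer 2
G0 Z4.42
G0 X14.12 Y10.39
G1 X10.02 Y14.27
G1 X4.37 Y14.12
G1 X0.49 Y10.02
G1 X0.64 Y4.37
G1 X4.74 Y0.49
G1 X10.39 Y0.64
G1 X14.27 Y4.74
G1 X14.12 Y10.39
; layer 3
G0 Z6.63
G0 X14.12 Y10.39
G1 X10.02 Y14.27
G1 X4.37 Y14.12
G1 X0.49 Y10.02
G1 X0.64 Y4.37
G1 X4.74 Y0.49
G1 X10.39 Y0.64
G1 X14.27 Y4.74
G1 X14.12 Y10.39
; layer 4
G0 Z8.84
G0 X14.12 Y10.39
G1 X10.02 Y14.27
G1 X4.37 Y14.12
G1 X0.49 Y10.02
G1 X0.64 Y4.37
G1 X4.74 Y0.49
G1 X10.39 Y0.64
G1 X14.27 Y4.74
G1 X14.12 Y10.39
M2 ; end

The solid is a regular 8-sided prism (a cylinder approximated with 8 flat sides), circumscribed radius ≈ 7.38 mm, height ≈ 8.84 mm. Slicing at Δz = 2.21 mm — 4 equal slices spanning the solid's height, so layer i sits at z = i·h/4 — gives 4 non-empty perimeters. Each is a 8-segment closed polygon; G0 lifts to the layer z and rapids to the start vertex, then G1 traces the edges.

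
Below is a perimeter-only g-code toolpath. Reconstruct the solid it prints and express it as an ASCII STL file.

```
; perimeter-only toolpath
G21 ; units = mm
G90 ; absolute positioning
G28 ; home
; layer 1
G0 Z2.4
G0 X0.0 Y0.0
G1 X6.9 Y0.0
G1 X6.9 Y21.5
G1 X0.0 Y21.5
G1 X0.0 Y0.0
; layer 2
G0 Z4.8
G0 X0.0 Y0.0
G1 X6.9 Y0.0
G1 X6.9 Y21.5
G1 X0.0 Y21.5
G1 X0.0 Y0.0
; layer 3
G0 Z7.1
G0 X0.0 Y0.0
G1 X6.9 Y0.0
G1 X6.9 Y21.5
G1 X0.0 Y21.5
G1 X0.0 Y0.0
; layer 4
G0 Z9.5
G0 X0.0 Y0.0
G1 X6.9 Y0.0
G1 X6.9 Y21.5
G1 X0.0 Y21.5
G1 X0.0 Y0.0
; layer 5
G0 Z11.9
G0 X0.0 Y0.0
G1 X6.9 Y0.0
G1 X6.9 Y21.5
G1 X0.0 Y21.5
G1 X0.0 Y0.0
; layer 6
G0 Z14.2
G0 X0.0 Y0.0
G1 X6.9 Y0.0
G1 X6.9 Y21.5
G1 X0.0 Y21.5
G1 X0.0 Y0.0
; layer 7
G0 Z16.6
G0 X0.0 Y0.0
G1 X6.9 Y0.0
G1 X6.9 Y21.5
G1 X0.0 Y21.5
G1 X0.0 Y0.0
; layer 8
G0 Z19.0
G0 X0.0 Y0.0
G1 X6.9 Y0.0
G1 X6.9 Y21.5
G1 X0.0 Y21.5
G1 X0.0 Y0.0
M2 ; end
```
solid part
  facet normal 0.0000 0.0000 -1.0000
    outer loop
      vertex 6.9 21.5 0.0
      vertex 6.9 0.0 0.0
      vertex 0.0 0.0 0.0
    endloop
  endfacet
  facet normal 0.0000 0.0000 -1.0000
    outer loop
      vertex 0.0 21.5 0.0
      vertex 6.9 21.5 0.0
      vertex 0.0 0.0 0.0
    endloop
  endfacet
  facet normal 0.0000 0.0000 1.0000
    outer loop
      vertex 0.0 0.0 19.0
      vertex 6.9 0.0 19.0
      vertex 6.9 21.5 19.0
    endloop
  endfacet
  facet normal 0.0000 0.0000 1.0000
    outer loop
      vertex 0.0 0.0 19.0
      vertex 6.9 21.5 19.0
      vertex 0.0 21.5 19.0
    endloop
  endfacet
  facet normal 0.0000 -1.0000 0.0000
    outer loop
      vertex 0.0 0.0 0.0
      vertex 6.9 0.0 0.0
      vertex 6.9 0.0 19.0
    endloop
  endfacet
  facet normal 0.0000 -1.0000 0.0000
    outer loop
      vertex 0.0 0.0 0.0
      vertex 6.9 0.0 19.0
      vertex 0.0 0.0 19.0
    endloop
  endfacet
  facet normal 0.0000 1.0000 0.0000
    outer loop
      vertex 6.9 21.5 19.0
      vertex 6.9 21.5 0.0
      vertex 0.0 21.5 0.0
    endloop
  endfacet
  facet normal 0.0000 1.0000 0.0000
    outer loop
      vertex 0.0 21.5 19.0
      vertex 6.9 21.5 19.0
      vertex 0.0 21.5 0.0
    endloop
  endfacet
  facet normal -1.0000 0.0000 0.0000
    outer loop
      vertex 0.0 21.5 19.0
      vertex 0.0 21.5 0.0
      vertex 0.0 0.0 0.0
    endloop
  endfacet
  facet normal -1.0000 0.0000 0.0000
    outer loop
      vertex 0.0 0.0 19.0
      vertex 0.0 21.5 19.0
      vertex 0.0 0.0 0.0
    endloop
  endfacet
  facet normal 1.0000 0.0000 0.0000
    outer loop
      vertex 6.9 0.0 0.0
      vertex 6.9 21.5 0.0
      vertex 6.9 21.5 19.0
    endloop
  endfacet
  facet normal 1.0000 0.0000 0.0000
    outer loop
      vertex 6.9 0.0 0.0
      vertex 6.9 21.5 19.0
      vertex 6.9 0.0 19.0
    endloop
  endfacet
endsolid part

The G0 Z moves step by Δz≈2.4 mm. Every layer's G1 loop is the same polygon, so the solid is a straight extrusion of it from z=0 to z≈19. Closing with flat bottom and top caps and triangulating gives 12 facets — a rectangular box, roughly 6.9 × 21.5 mm footprint and 19 mm tall.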